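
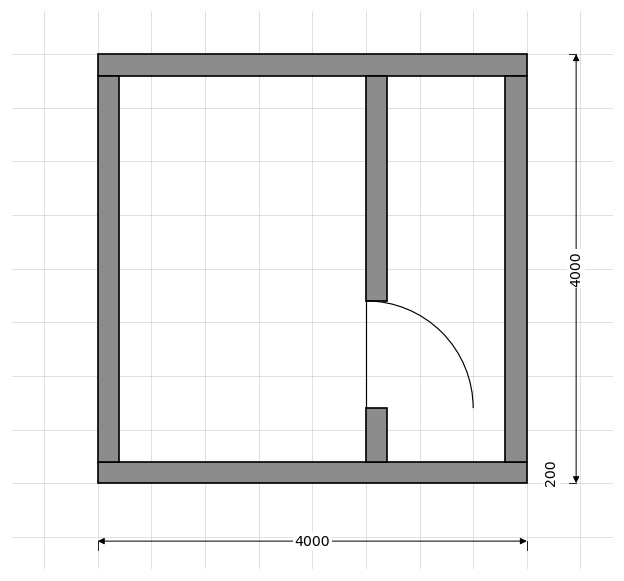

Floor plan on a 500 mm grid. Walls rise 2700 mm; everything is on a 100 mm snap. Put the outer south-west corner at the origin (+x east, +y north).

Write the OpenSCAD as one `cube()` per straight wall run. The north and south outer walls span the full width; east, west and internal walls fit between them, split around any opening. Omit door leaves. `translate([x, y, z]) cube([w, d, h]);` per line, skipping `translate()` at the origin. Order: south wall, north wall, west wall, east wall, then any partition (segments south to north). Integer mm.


cube([4000, 200, 2700]);
translate([0, 3800, 0]) cube([4000, 200, 2700]);
translate([0, 200, 0]) cube([200, 3600, 2700]);
translate([3800, 200, 0]) cube([200, 3600, 2700]);
translate([2500, 200, 0]) cube([200, 500, 2700]);
translate([2500, 1700, 0]) cube([200, 2100, 2700]);


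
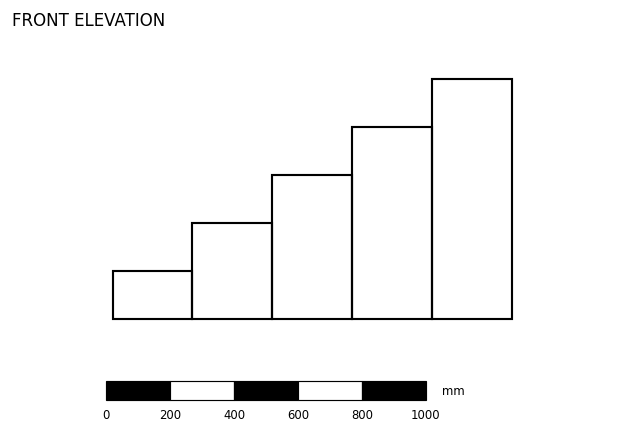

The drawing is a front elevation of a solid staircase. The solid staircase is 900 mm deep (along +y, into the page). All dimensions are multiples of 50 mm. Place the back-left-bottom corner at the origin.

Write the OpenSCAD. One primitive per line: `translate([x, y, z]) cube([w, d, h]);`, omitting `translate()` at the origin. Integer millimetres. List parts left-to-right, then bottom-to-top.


cube([250, 900, 150]);
translate([250, 0, 0]) cube([250, 900, 300]);
translate([500, 0, 0]) cube([250, 900, 450]);
translate([750, 0, 0]) cube([250, 900, 600]);
translate([1000, 0, 0]) cube([250, 900, 750]);


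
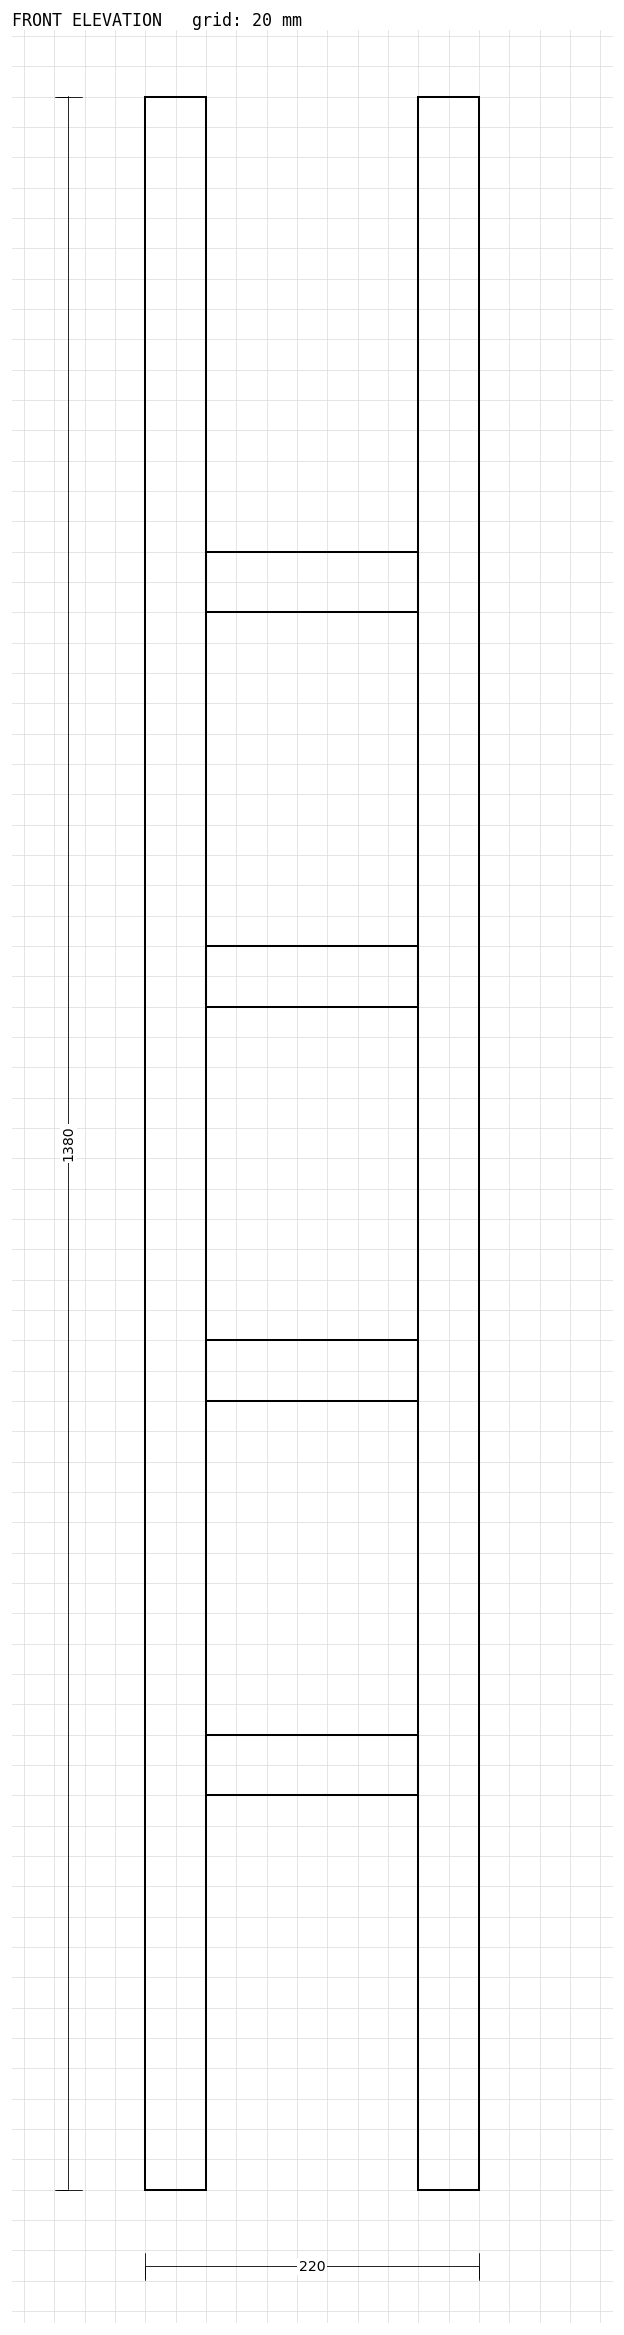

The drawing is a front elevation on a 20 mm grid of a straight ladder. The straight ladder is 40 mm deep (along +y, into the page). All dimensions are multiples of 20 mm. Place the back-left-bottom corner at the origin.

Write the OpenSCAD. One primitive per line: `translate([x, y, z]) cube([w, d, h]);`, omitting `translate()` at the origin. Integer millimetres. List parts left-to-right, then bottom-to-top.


cube([40, 40, 1380]);
translate([40, 0, 260]) cube([140, 40, 40]);
translate([40, 0, 520]) cube([140, 40, 40]);
translate([40, 0, 780]) cube([140, 40, 40]);
translate([40, 0, 1040]) cube([140, 40, 40]);
translate([180, 0, 0]) cube([40, 40, 1380]);


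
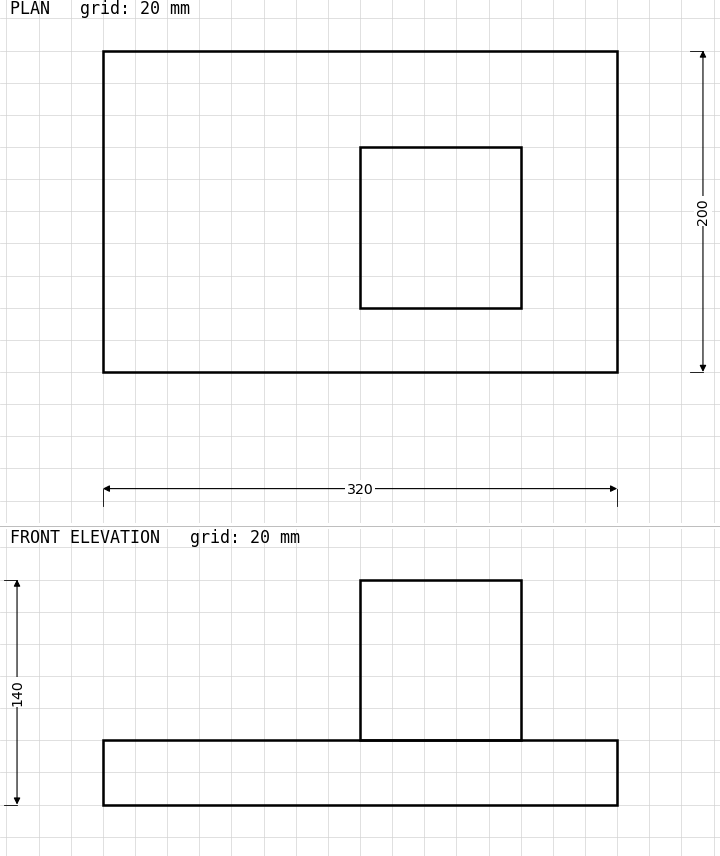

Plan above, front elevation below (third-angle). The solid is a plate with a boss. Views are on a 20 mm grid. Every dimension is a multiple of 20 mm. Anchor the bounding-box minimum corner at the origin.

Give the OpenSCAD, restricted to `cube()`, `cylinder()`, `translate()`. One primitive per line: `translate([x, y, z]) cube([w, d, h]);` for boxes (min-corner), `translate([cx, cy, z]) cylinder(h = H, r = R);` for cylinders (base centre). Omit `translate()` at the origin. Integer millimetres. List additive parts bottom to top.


cube([320, 200, 40]);
translate([160, 40, 40]) cube([100, 100, 100]);


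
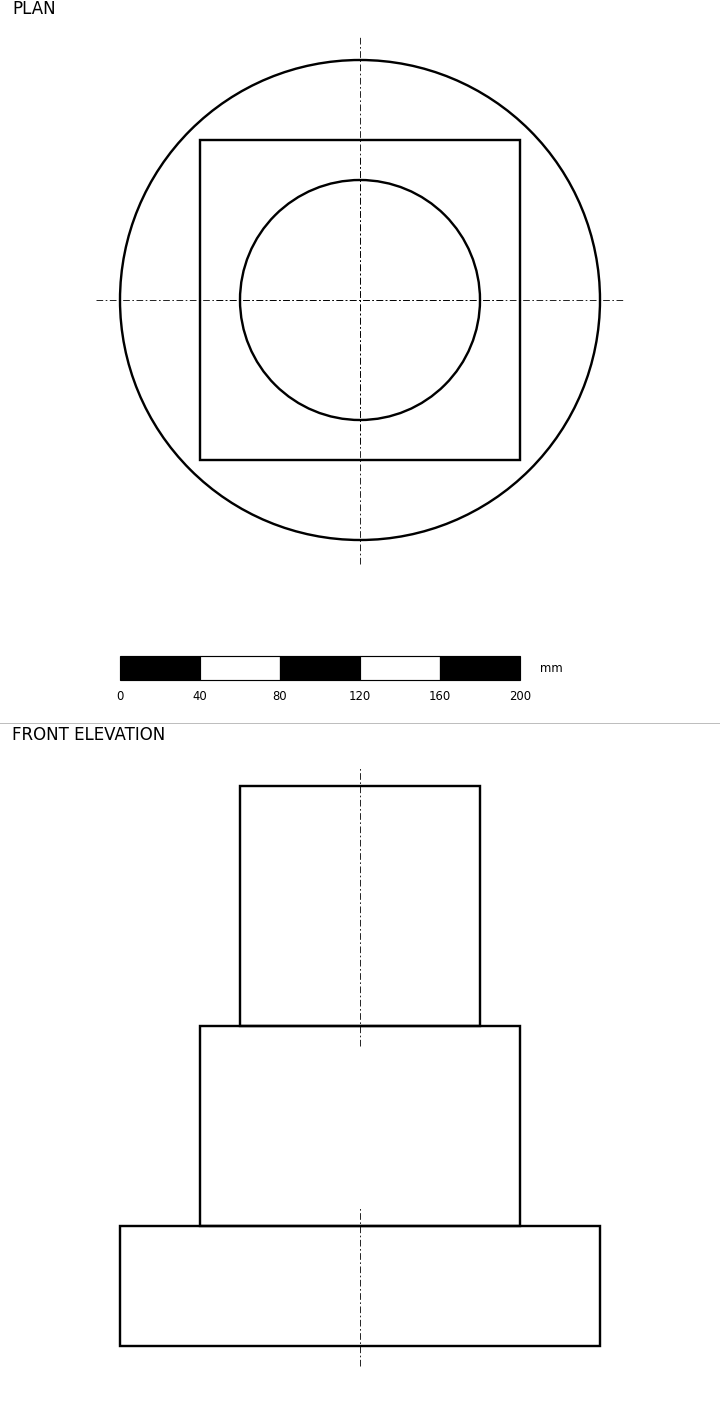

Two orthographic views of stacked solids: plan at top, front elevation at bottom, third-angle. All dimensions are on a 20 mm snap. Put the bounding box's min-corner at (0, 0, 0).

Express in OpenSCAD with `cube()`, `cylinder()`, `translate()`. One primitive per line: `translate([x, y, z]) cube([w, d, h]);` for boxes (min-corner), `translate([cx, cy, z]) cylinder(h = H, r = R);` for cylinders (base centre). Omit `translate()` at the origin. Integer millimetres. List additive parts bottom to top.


translate([120, 120, 0]) cylinder(h = 60, r = 120);
translate([40, 40, 60]) cube([160, 160, 100]);
translate([120, 120, 160]) cylinder(h = 120, r = 60);


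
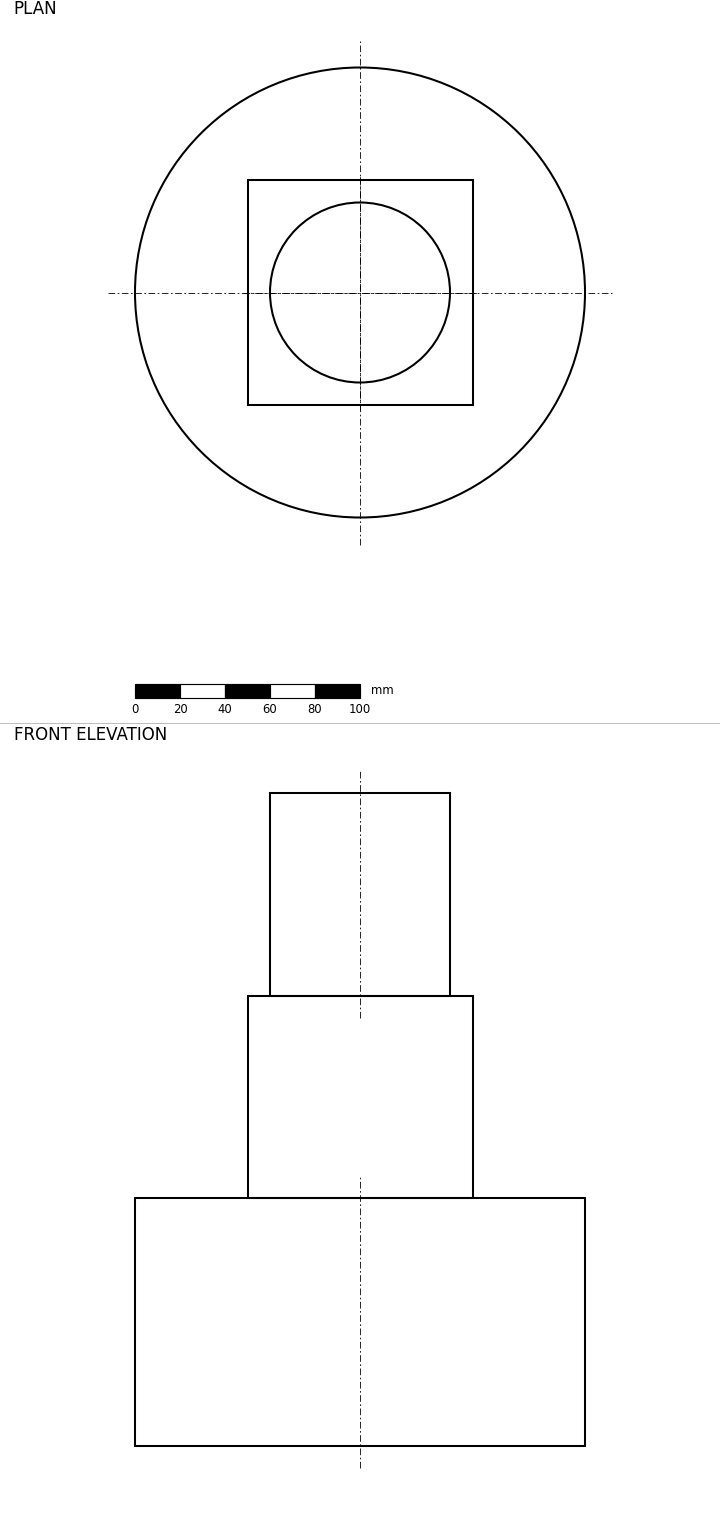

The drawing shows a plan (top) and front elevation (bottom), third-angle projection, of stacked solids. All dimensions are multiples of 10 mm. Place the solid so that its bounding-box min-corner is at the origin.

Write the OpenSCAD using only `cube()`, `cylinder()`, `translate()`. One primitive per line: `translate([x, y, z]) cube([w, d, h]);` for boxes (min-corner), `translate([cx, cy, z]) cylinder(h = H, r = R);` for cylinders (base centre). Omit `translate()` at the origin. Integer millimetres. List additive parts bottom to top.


translate([100, 100, 0]) cylinder(h = 110, r = 100);
translate([50, 50, 110]) cube([100, 100, 90]);
translate([100, 100, 200]) cylinder(h = 90, r = 40);


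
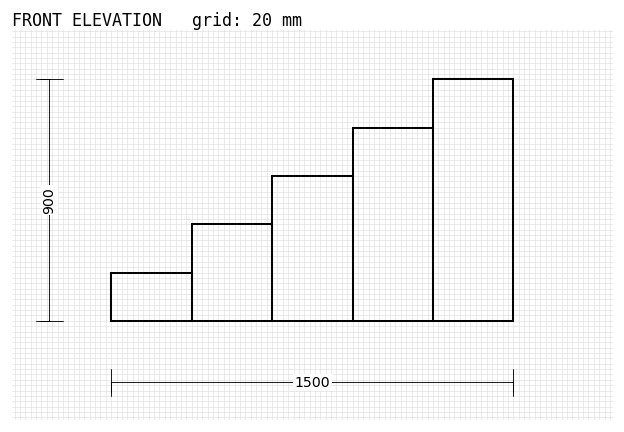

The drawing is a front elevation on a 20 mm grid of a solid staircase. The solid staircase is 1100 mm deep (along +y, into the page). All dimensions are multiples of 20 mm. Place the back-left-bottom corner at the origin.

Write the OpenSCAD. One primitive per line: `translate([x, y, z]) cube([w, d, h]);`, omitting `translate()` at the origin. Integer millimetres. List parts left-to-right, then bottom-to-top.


cube([300, 1100, 180]);
translate([300, 0, 0]) cube([300, 1100, 360]);
translate([600, 0, 0]) cube([300, 1100, 540]);
translate([900, 0, 0]) cube([300, 1100, 720]);
translate([1200, 0, 0]) cube([300, 1100, 900]);


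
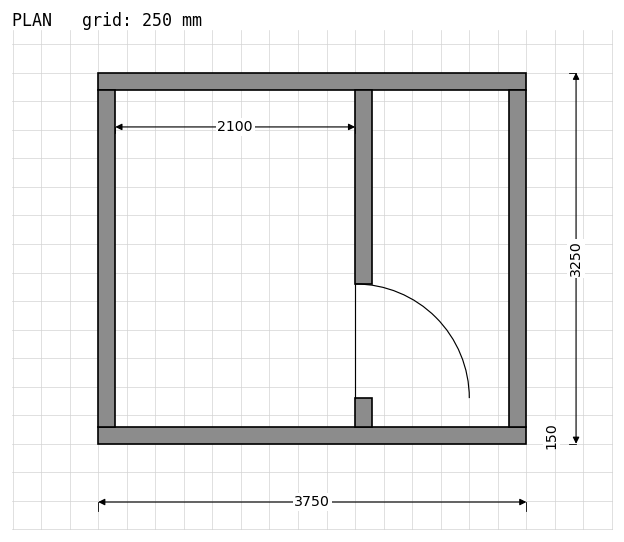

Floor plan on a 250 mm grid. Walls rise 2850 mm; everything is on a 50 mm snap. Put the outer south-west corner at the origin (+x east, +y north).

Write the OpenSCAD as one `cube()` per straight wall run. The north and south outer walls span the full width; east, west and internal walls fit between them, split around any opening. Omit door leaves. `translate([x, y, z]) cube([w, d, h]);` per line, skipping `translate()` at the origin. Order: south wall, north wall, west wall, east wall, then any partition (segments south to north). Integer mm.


cube([3750, 150, 2850]);
translate([0, 3100, 0]) cube([3750, 150, 2850]);
translate([0, 150, 0]) cube([150, 2950, 2850]);
translate([3600, 150, 0]) cube([150, 2950, 2850]);
translate([2250, 150, 0]) cube([150, 250, 2850]);
translate([2250, 1400, 0]) cube([150, 1700, 2850]);


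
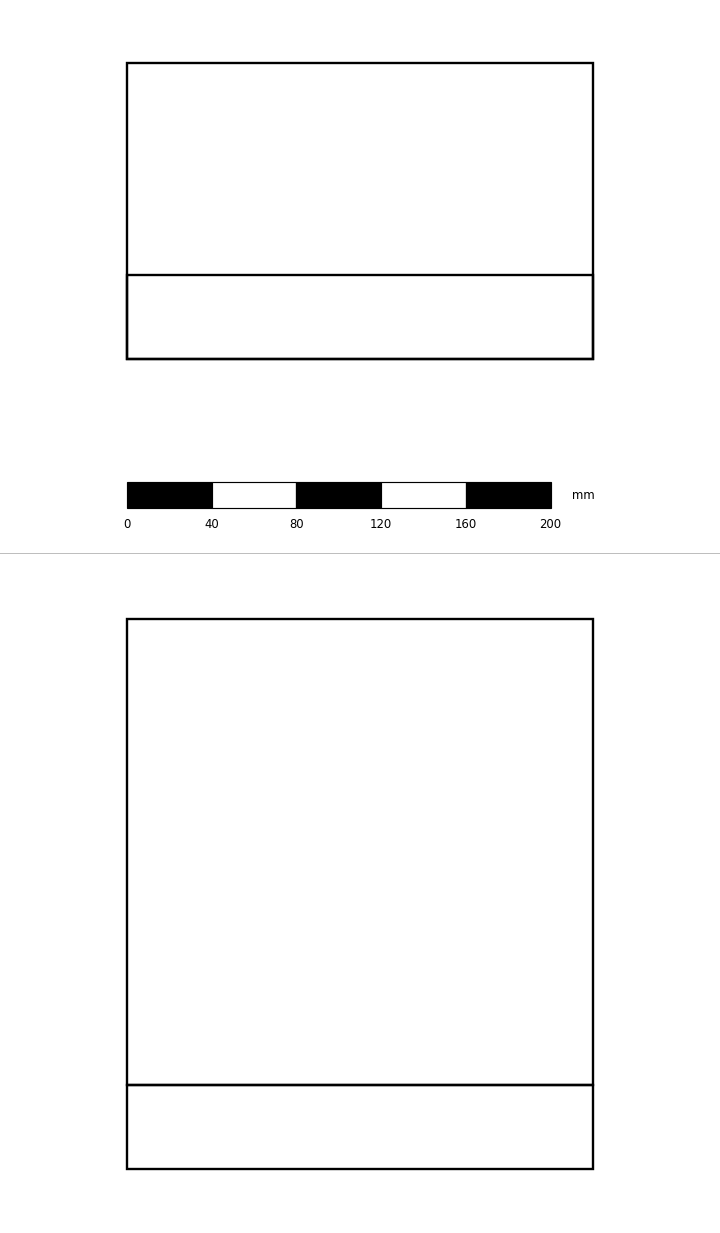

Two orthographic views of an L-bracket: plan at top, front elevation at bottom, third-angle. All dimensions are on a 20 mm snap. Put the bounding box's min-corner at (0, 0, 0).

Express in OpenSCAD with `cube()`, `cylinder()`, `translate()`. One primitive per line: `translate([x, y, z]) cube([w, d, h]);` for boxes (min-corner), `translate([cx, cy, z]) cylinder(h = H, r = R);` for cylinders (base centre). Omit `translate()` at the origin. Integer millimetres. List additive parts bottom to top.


cube([220, 140, 40]);
translate([0, 0, 40]) cube([220, 40, 220]);


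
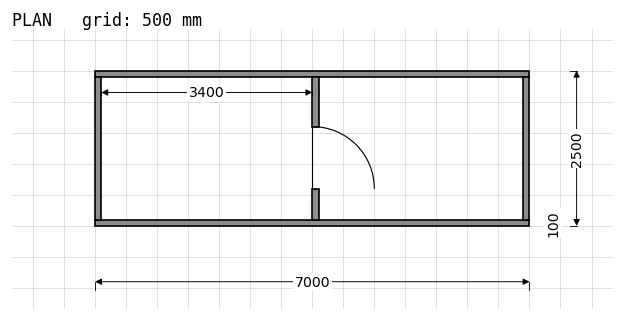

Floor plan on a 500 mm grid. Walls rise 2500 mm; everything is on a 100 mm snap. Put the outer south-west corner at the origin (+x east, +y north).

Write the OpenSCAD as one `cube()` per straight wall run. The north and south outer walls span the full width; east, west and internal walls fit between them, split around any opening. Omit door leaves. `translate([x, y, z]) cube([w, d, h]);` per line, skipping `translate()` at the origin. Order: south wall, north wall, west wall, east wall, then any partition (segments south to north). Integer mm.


cube([7000, 100, 2500]);
translate([0, 2400, 0]) cube([7000, 100, 2500]);
translate([0, 100, 0]) cube([100, 2300, 2500]);
translate([6900, 100, 0]) cube([100, 2300, 2500]);
translate([3500, 100, 0]) cube([100, 500, 2500]);
translate([3500, 1600, 0]) cube([100, 800, 2500]);


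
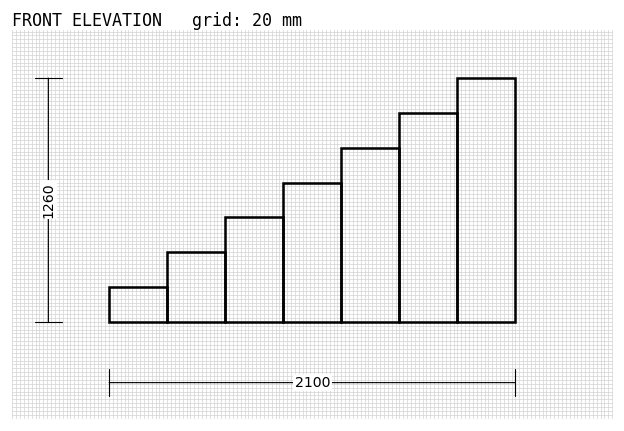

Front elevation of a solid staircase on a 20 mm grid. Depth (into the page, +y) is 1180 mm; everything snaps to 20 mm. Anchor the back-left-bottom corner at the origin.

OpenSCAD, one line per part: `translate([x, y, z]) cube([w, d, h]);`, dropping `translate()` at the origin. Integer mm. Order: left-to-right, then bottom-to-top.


cube([300, 1180, 180]);
translate([300, 0, 0]) cube([300, 1180, 360]);
translate([600, 0, 0]) cube([300, 1180, 540]);
translate([900, 0, 0]) cube([300, 1180, 720]);
translate([1200, 0, 0]) cube([300, 1180, 900]);
translate([1500, 0, 0]) cube([300, 1180, 1080]);
translate([1800, 0, 0]) cube([300, 1180, 1260]);


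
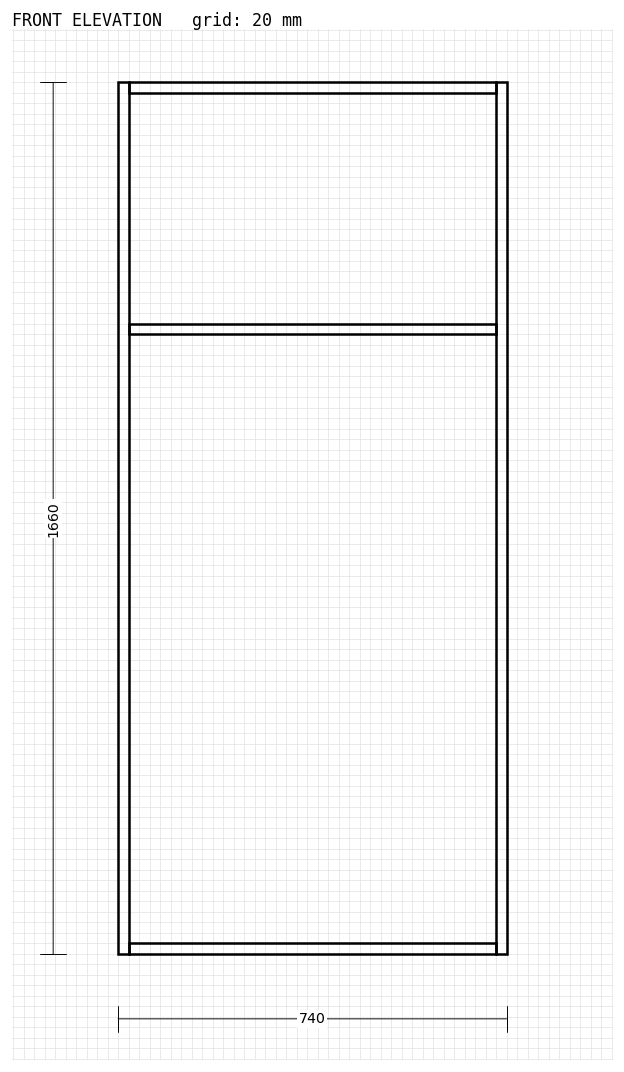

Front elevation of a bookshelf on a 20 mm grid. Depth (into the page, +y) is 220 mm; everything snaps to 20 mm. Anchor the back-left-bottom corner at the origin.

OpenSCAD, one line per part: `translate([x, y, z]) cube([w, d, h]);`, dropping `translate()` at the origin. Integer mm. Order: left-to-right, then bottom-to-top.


cube([20, 220, 1660]);
translate([20, 0, 0]) cube([700, 220, 20]);
translate([20, 0, 1180]) cube([700, 220, 20]);
translate([20, 0, 1640]) cube([700, 220, 20]);
translate([720, 0, 0]) cube([20, 220, 1660]);


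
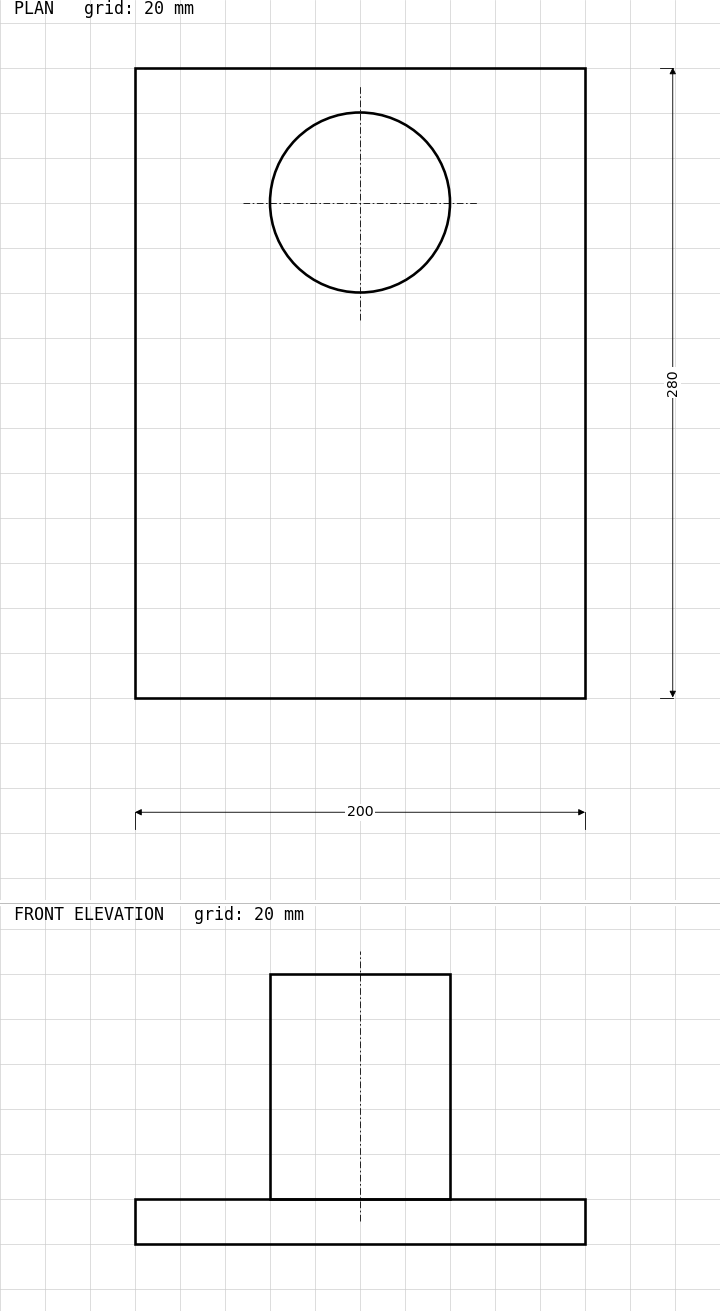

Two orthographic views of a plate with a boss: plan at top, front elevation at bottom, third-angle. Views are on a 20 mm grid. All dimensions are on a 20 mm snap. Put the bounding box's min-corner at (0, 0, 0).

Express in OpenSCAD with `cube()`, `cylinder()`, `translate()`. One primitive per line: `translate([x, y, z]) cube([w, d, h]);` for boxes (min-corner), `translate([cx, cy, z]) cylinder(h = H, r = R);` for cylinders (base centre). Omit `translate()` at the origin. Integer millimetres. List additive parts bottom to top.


cube([200, 280, 20]);
translate([100, 220, 20]) cylinder(h = 100, r = 40);


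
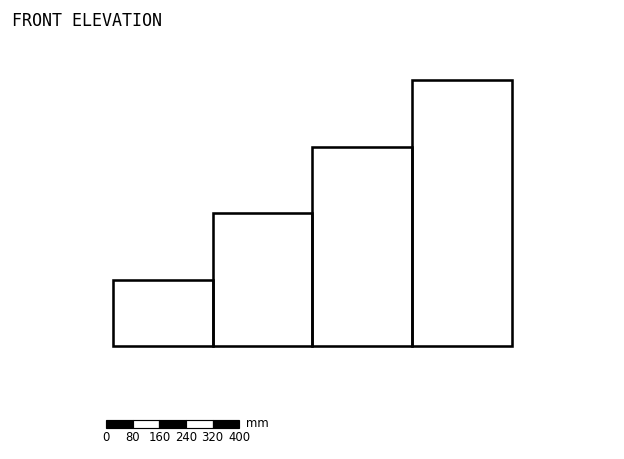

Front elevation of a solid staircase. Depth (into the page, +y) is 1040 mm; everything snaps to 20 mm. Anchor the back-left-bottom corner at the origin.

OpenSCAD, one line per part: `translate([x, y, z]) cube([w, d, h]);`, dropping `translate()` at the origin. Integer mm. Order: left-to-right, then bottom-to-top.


cube([300, 1040, 200]);
translate([300, 0, 0]) cube([300, 1040, 400]);
translate([600, 0, 0]) cube([300, 1040, 600]);
translate([900, 0, 0]) cube([300, 1040, 800]);


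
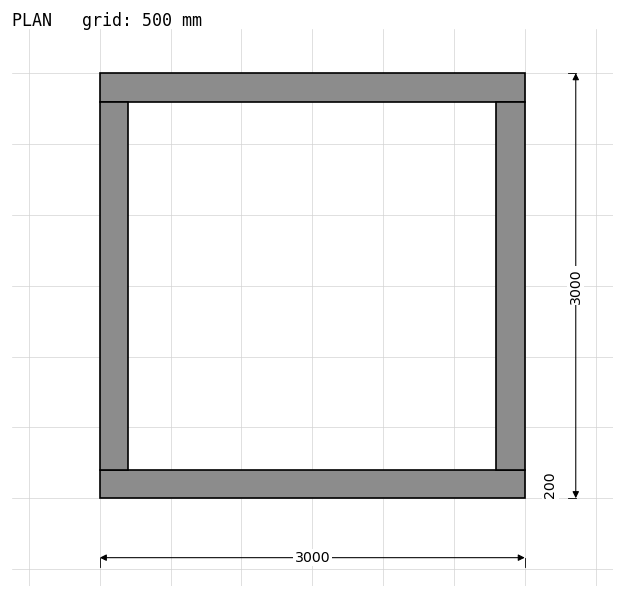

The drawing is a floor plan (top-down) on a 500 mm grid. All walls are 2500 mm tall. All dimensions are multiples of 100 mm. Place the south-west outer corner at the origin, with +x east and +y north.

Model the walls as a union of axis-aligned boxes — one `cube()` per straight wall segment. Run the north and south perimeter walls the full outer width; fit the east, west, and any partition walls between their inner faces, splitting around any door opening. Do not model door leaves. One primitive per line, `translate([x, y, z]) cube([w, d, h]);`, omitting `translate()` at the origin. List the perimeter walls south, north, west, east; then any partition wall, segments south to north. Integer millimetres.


cube([3000, 200, 2500]);
translate([0, 2800, 0]) cube([3000, 200, 2500]);
translate([0, 200, 0]) cube([200, 2600, 2500]);
translate([2800, 200, 0]) cube([200, 2600, 2500]);


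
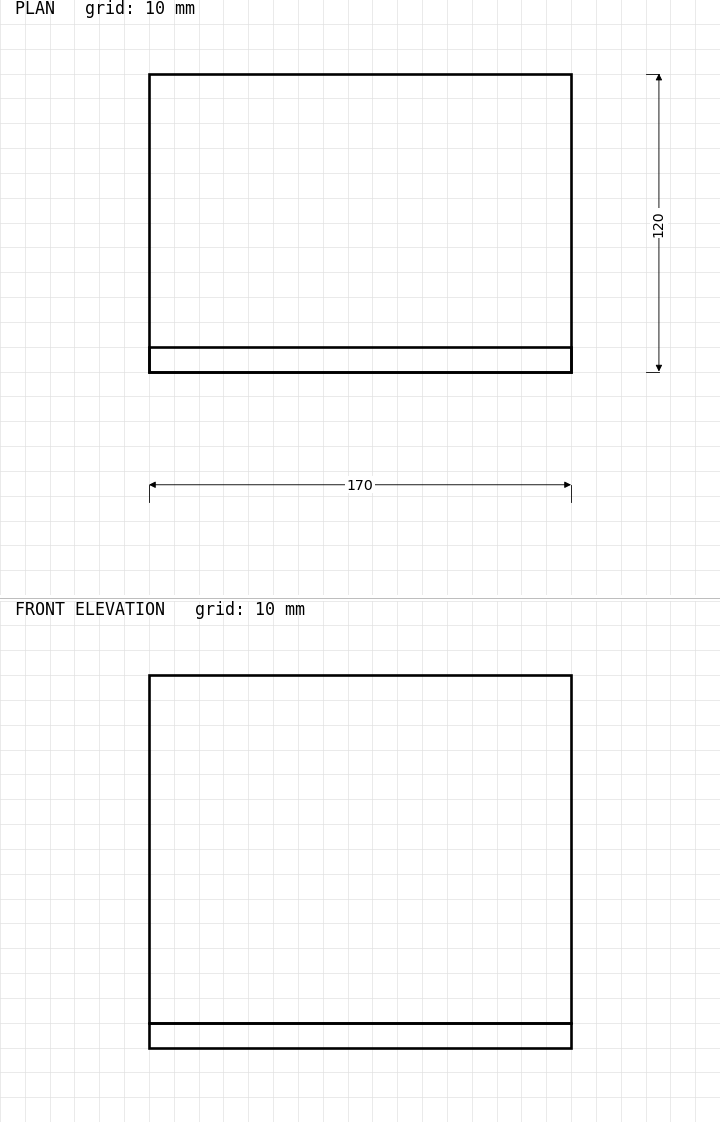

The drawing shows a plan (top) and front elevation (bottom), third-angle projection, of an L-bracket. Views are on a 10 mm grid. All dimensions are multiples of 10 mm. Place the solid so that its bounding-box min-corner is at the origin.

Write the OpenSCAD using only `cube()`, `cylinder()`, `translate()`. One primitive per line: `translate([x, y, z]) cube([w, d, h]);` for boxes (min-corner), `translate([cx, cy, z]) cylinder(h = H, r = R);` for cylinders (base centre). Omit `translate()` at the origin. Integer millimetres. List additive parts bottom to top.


cube([170, 120, 10]);
translate([0, 0, 10]) cube([170, 10, 140]);


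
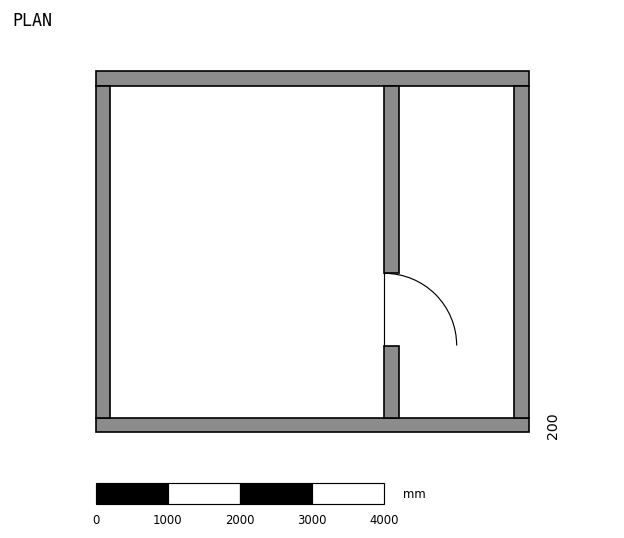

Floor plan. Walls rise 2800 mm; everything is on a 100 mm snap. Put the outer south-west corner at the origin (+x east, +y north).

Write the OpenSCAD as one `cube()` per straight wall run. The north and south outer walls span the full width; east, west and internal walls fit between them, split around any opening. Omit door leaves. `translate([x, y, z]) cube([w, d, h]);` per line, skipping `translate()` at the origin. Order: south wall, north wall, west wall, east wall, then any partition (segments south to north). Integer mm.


cube([6000, 200, 2800]);
translate([0, 4800, 0]) cube([6000, 200, 2800]);
translate([0, 200, 0]) cube([200, 4600, 2800]);
translate([5800, 200, 0]) cube([200, 4600, 2800]);
translate([4000, 200, 0]) cube([200, 1000, 2800]);
translate([4000, 2200, 0]) cube([200, 2600, 2800]);


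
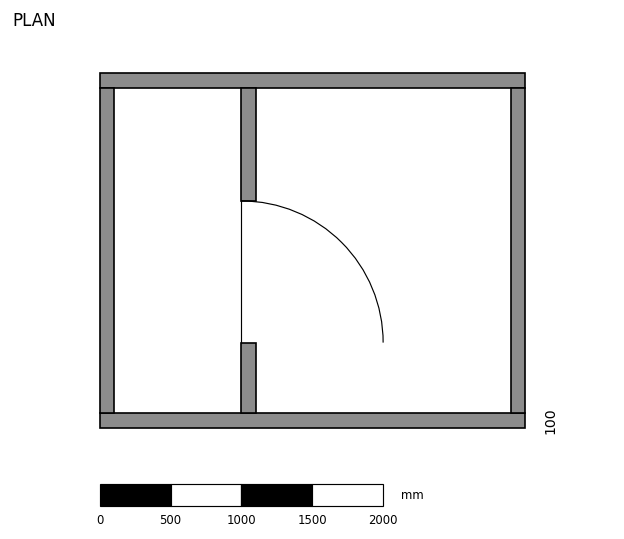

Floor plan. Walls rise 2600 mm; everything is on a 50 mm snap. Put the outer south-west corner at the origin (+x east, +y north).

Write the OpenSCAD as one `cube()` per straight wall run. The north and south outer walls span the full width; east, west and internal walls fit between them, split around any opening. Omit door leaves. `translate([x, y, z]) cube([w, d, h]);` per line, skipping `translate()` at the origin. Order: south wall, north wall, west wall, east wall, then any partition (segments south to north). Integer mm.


cube([3000, 100, 2600]);
translate([0, 2400, 0]) cube([3000, 100, 2600]);
translate([0, 100, 0]) cube([100, 2300, 2600]);
translate([2900, 100, 0]) cube([100, 2300, 2600]);
translate([1000, 100, 0]) cube([100, 500, 2600]);
translate([1000, 1600, 0]) cube([100, 800, 2600]);


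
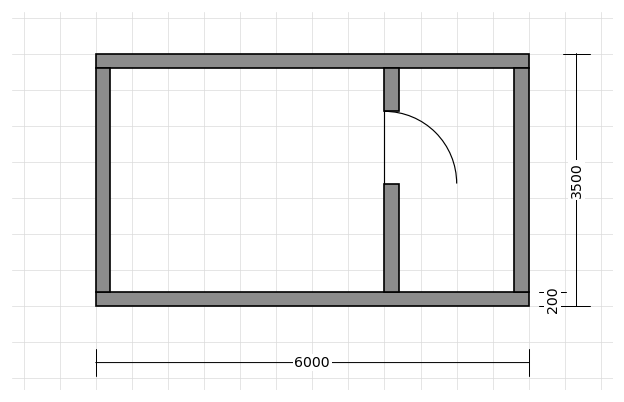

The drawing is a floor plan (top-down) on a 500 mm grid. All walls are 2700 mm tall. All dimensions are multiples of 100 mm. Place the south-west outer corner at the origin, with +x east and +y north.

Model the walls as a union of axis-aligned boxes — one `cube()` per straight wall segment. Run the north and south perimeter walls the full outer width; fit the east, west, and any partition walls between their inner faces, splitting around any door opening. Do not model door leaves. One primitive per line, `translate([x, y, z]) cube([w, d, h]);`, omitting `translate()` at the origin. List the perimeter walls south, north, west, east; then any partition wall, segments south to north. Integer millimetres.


cube([6000, 200, 2700]);
translate([0, 3300, 0]) cube([6000, 200, 2700]);
translate([0, 200, 0]) cube([200, 3100, 2700]);
translate([5800, 200, 0]) cube([200, 3100, 2700]);
translate([4000, 200, 0]) cube([200, 1500, 2700]);
translate([4000, 2700, 0]) cube([200, 600, 2700]);


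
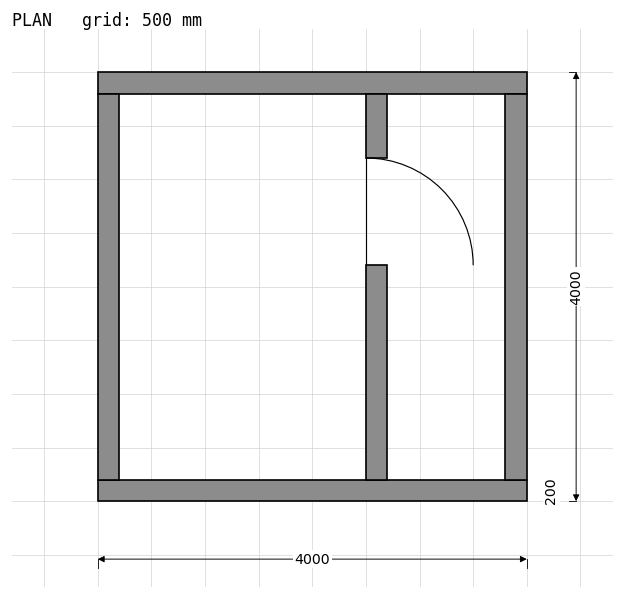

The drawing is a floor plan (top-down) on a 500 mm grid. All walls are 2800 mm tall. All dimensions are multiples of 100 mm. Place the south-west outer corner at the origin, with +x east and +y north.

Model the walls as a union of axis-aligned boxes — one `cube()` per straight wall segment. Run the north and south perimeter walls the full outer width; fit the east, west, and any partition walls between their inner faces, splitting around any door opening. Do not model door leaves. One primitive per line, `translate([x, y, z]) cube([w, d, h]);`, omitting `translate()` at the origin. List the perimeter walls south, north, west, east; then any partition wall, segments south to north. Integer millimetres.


cube([4000, 200, 2800]);
translate([0, 3800, 0]) cube([4000, 200, 2800]);
translate([0, 200, 0]) cube([200, 3600, 2800]);
translate([3800, 200, 0]) cube([200, 3600, 2800]);
translate([2500, 200, 0]) cube([200, 2000, 2800]);
translate([2500, 3200, 0]) cube([200, 600, 2800]);


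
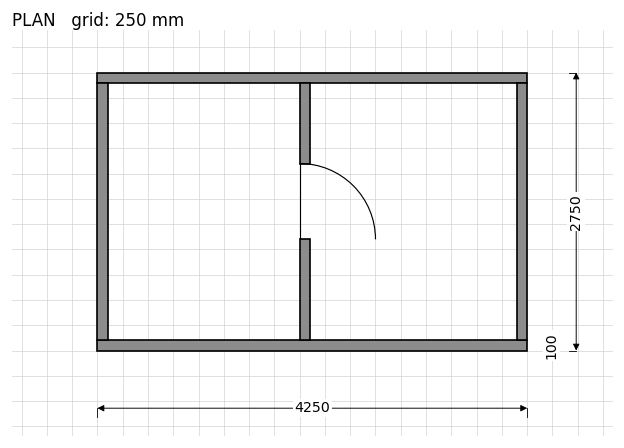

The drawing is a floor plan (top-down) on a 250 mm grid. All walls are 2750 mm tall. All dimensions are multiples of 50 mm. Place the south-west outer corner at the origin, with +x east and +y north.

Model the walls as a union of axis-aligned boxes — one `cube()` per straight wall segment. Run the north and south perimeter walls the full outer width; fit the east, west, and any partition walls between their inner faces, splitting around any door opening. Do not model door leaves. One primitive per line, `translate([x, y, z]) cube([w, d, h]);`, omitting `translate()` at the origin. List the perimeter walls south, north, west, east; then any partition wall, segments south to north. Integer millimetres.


cube([4250, 100, 2750]);
translate([0, 2650, 0]) cube([4250, 100, 2750]);
translate([0, 100, 0]) cube([100, 2550, 2750]);
translate([4150, 100, 0]) cube([100, 2550, 2750]);
translate([2000, 100, 0]) cube([100, 1000, 2750]);
translate([2000, 1850, 0]) cube([100, 800, 2750]);


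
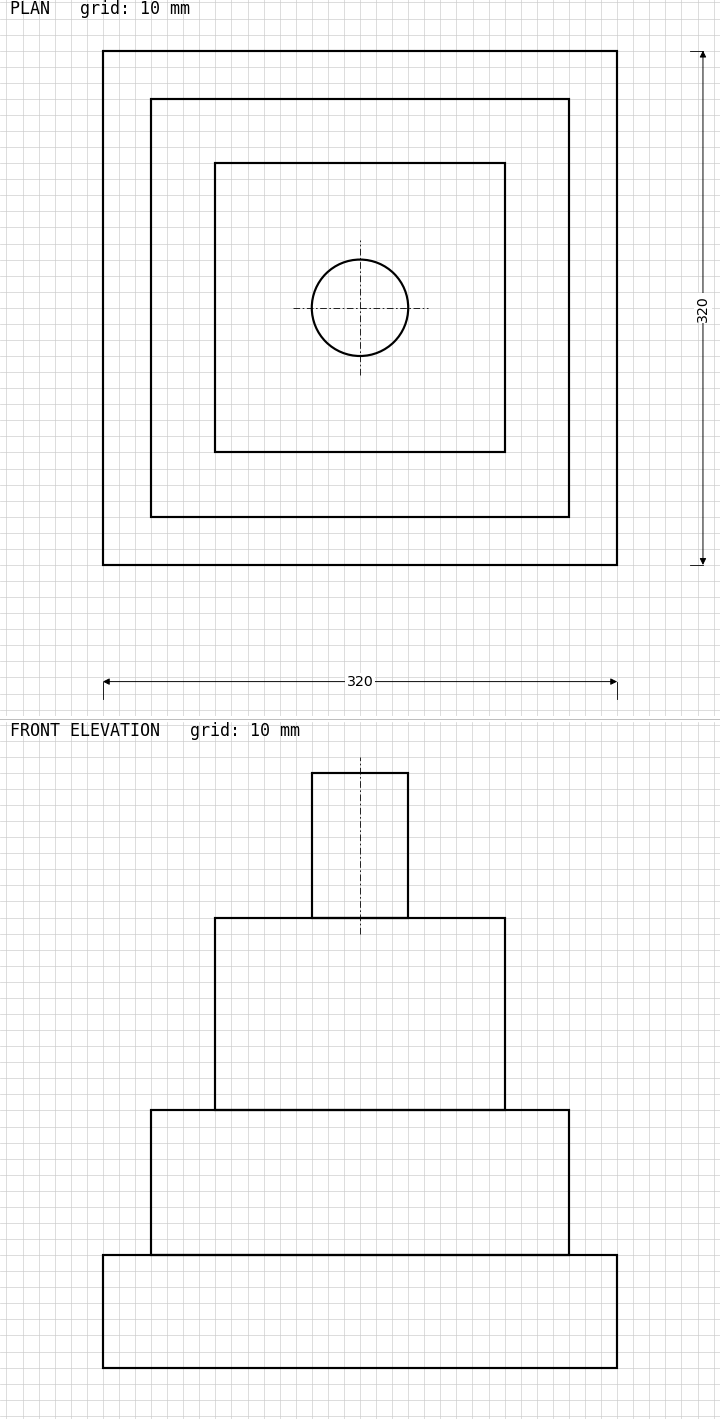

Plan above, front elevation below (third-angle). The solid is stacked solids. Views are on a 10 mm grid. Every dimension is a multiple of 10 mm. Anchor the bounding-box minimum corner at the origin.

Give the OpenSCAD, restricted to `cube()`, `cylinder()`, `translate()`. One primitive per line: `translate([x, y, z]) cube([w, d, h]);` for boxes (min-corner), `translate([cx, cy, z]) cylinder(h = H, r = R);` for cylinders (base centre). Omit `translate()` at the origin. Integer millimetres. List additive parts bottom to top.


cube([320, 320, 70]);
translate([30, 30, 70]) cube([260, 260, 90]);
translate([70, 70, 160]) cube([180, 180, 120]);
translate([160, 160, 280]) cylinder(h = 90, r = 30);


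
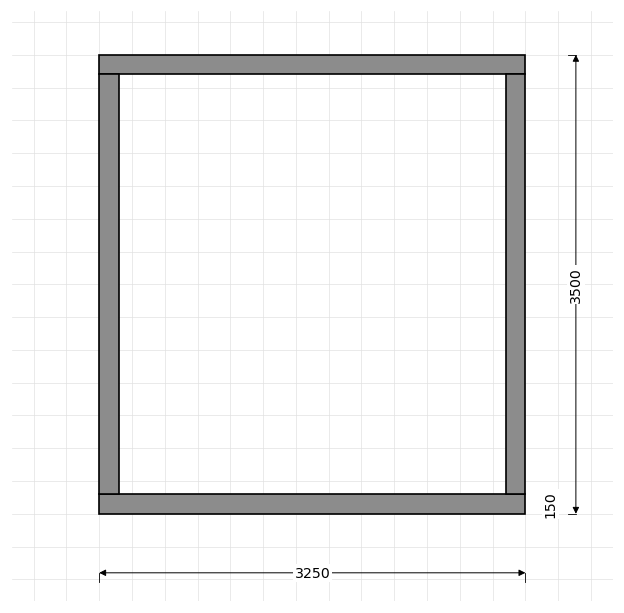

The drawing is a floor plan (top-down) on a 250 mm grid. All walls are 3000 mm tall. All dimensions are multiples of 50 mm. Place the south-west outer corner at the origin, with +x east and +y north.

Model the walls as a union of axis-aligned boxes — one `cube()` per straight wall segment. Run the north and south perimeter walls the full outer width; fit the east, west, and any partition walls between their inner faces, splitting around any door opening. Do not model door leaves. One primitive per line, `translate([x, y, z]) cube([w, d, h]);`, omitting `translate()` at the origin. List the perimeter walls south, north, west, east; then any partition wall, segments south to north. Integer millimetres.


cube([3250, 150, 3000]);
translate([0, 3350, 0]) cube([3250, 150, 3000]);
translate([0, 150, 0]) cube([150, 3200, 3000]);
translate([3100, 150, 0]) cube([150, 3200, 3000]);


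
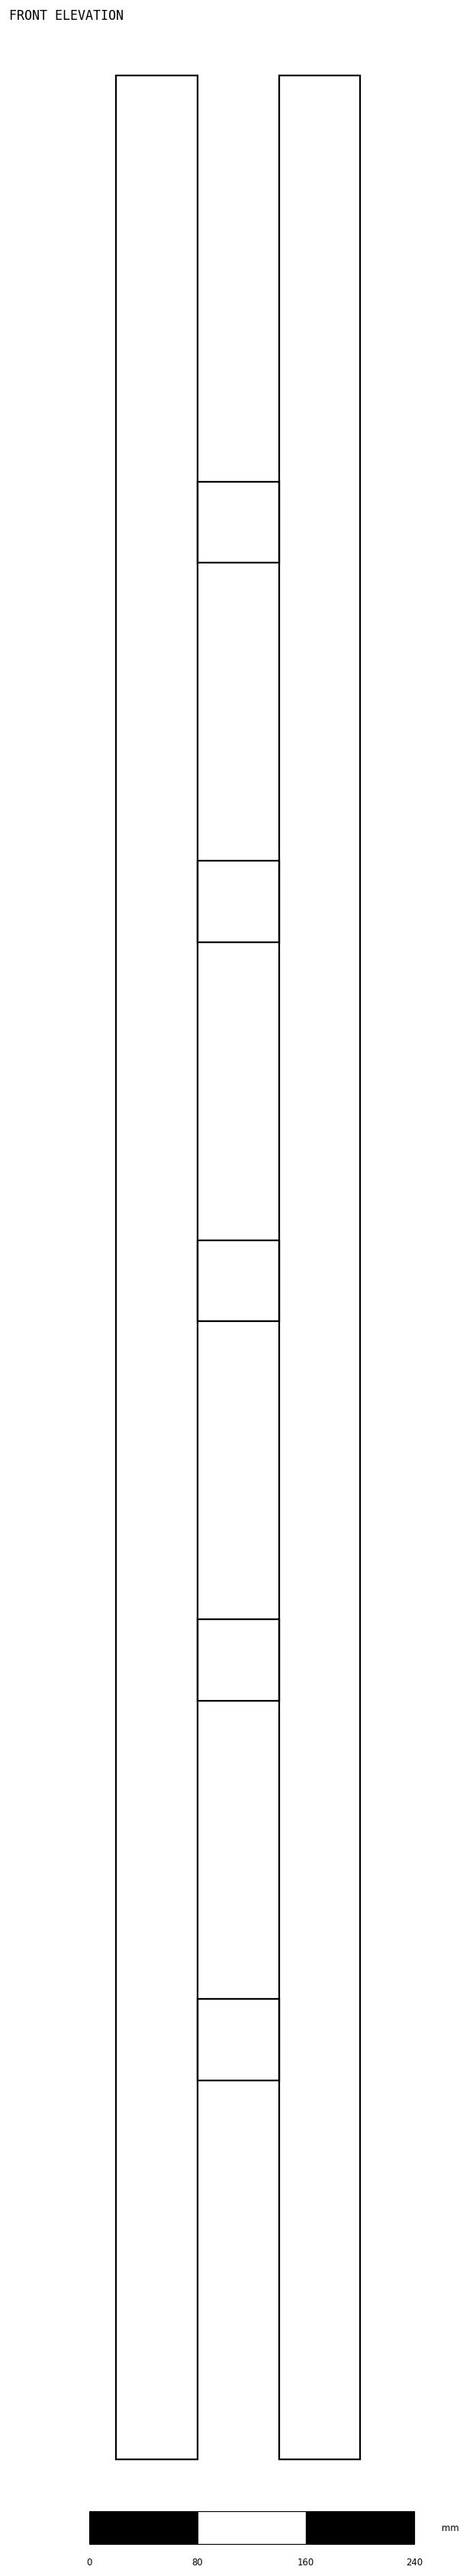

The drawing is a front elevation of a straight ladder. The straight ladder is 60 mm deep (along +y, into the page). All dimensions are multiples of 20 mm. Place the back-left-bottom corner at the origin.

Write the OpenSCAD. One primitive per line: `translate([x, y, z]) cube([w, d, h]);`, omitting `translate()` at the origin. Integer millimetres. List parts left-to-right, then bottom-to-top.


cube([60, 60, 1760]);
translate([60, 0, 280]) cube([60, 60, 60]);
translate([60, 0, 560]) cube([60, 60, 60]);
translate([60, 0, 840]) cube([60, 60, 60]);
translate([60, 0, 1120]) cube([60, 60, 60]);
translate([60, 0, 1400]) cube([60, 60, 60]);
translate([120, 0, 0]) cube([60, 60, 1760]);


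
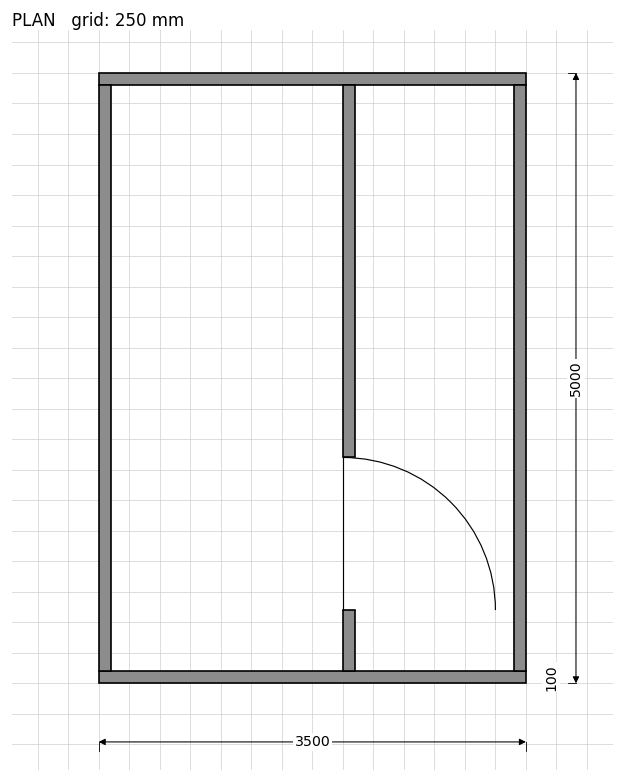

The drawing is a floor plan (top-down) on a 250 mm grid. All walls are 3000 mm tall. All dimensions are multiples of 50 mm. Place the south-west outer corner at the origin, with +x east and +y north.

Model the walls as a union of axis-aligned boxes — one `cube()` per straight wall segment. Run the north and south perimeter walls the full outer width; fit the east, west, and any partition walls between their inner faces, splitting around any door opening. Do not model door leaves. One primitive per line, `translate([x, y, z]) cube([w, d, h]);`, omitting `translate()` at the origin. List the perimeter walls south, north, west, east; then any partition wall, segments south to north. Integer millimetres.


cube([3500, 100, 3000]);
translate([0, 4900, 0]) cube([3500, 100, 3000]);
translate([0, 100, 0]) cube([100, 4800, 3000]);
translate([3400, 100, 0]) cube([100, 4800, 3000]);
translate([2000, 100, 0]) cube([100, 500, 3000]);
translate([2000, 1850, 0]) cube([100, 3050, 3000]);


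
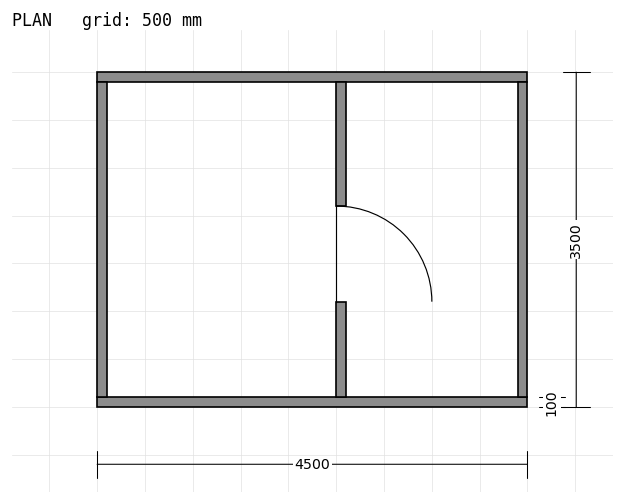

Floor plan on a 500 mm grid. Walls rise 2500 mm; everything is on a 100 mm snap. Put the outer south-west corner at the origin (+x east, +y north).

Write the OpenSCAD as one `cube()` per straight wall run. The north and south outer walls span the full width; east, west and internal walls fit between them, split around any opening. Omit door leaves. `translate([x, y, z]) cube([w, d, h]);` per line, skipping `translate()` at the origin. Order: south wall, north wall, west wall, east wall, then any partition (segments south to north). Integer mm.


cube([4500, 100, 2500]);
translate([0, 3400, 0]) cube([4500, 100, 2500]);
translate([0, 100, 0]) cube([100, 3300, 2500]);
translate([4400, 100, 0]) cube([100, 3300, 2500]);
translate([2500, 100, 0]) cube([100, 1000, 2500]);
translate([2500, 2100, 0]) cube([100, 1300, 2500]);


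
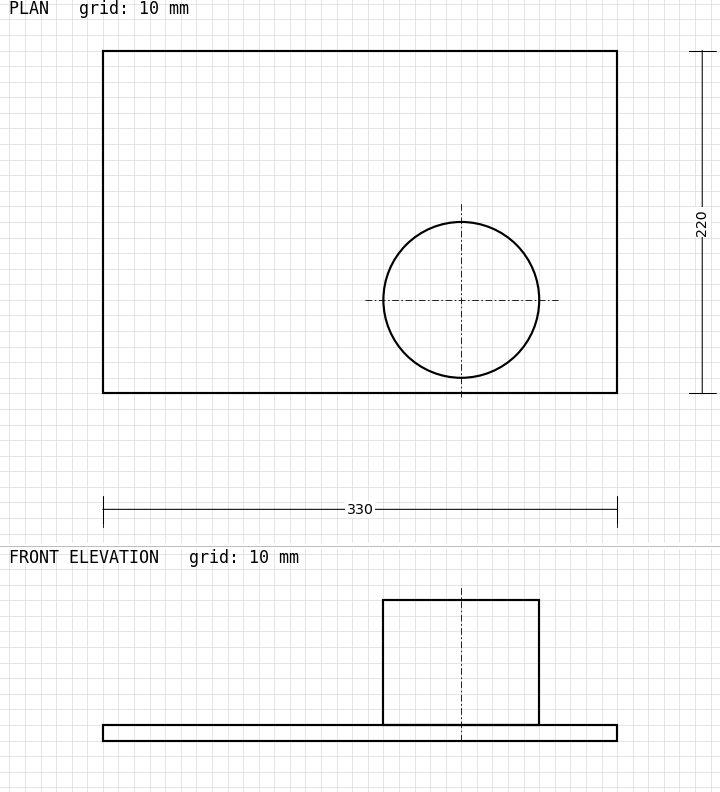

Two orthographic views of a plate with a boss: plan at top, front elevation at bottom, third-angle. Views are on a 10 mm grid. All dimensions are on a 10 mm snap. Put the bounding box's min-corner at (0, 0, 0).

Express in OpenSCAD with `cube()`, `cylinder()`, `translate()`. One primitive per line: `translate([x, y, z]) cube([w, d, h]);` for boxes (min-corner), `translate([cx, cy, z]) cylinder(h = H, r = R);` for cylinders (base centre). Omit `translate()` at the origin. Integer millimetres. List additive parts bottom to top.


cube([330, 220, 10]);
translate([230, 60, 10]) cylinder(h = 80, r = 50);


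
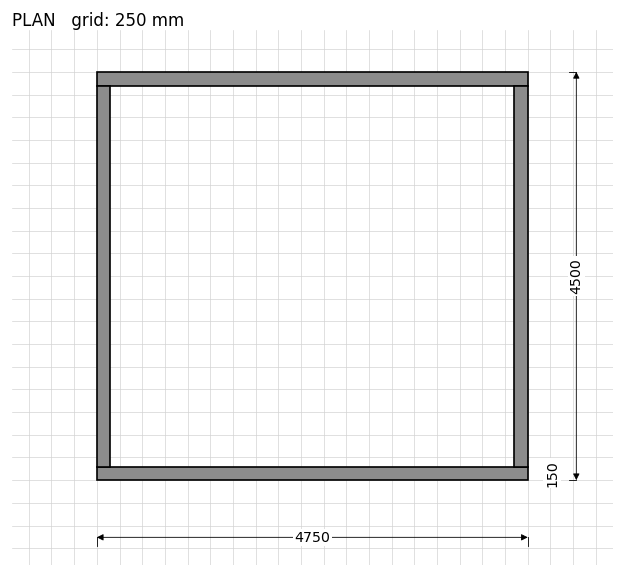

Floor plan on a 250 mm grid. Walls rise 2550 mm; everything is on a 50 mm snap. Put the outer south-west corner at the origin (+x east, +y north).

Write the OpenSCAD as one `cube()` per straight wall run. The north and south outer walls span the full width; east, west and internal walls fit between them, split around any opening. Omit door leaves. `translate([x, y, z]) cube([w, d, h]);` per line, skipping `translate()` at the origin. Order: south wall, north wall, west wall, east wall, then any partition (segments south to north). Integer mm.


cube([4750, 150, 2550]);
translate([0, 4350, 0]) cube([4750, 150, 2550]);
translate([0, 150, 0]) cube([150, 4200, 2550]);
translate([4600, 150, 0]) cube([150, 4200, 2550]);


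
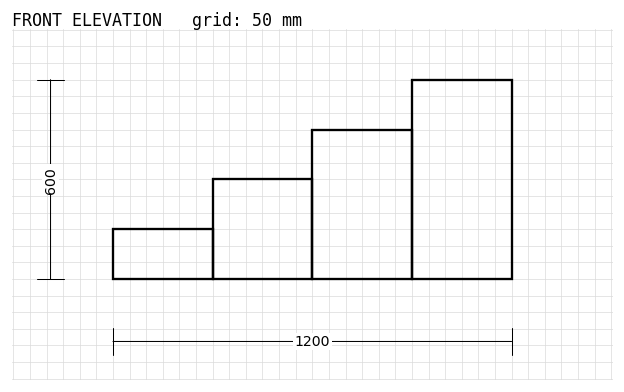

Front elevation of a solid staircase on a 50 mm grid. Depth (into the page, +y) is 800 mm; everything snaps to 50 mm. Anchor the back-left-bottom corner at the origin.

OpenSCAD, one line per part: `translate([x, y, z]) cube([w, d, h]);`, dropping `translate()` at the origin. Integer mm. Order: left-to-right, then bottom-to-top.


cube([300, 800, 150]);
translate([300, 0, 0]) cube([300, 800, 300]);
translate([600, 0, 0]) cube([300, 800, 450]);
translate([900, 0, 0]) cube([300, 800, 600]);


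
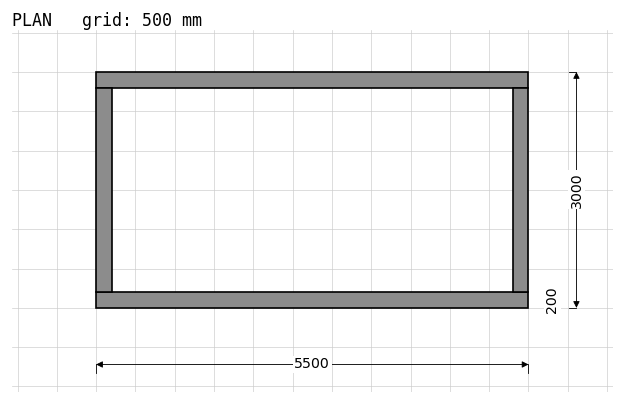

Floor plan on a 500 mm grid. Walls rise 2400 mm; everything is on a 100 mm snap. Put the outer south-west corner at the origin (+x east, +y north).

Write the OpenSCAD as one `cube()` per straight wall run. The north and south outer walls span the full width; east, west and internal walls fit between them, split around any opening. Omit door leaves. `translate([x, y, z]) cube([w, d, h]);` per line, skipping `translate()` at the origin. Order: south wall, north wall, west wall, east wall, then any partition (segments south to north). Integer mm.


cube([5500, 200, 2400]);
translate([0, 2800, 0]) cube([5500, 200, 2400]);
translate([0, 200, 0]) cube([200, 2600, 2400]);
translate([5300, 200, 0]) cube([200, 2600, 2400]);


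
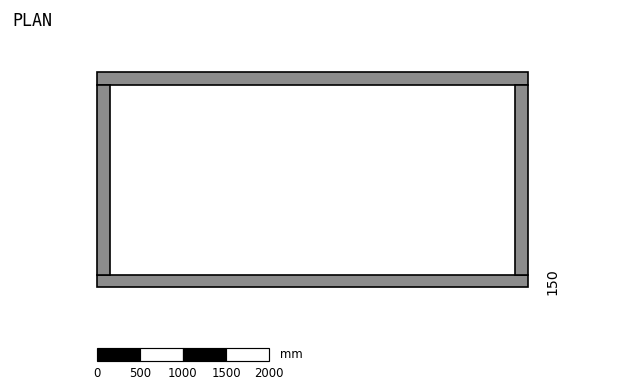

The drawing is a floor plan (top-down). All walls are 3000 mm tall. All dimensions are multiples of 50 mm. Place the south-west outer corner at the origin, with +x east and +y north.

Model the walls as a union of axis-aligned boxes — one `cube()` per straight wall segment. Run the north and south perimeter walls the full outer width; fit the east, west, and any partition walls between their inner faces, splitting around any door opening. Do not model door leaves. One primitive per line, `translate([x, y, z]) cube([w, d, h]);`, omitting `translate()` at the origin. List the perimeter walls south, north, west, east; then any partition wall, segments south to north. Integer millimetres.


cube([5000, 150, 3000]);
translate([0, 2350, 0]) cube([5000, 150, 3000]);
translate([0, 150, 0]) cube([150, 2200, 3000]);
translate([4850, 150, 0]) cube([150, 2200, 3000]);


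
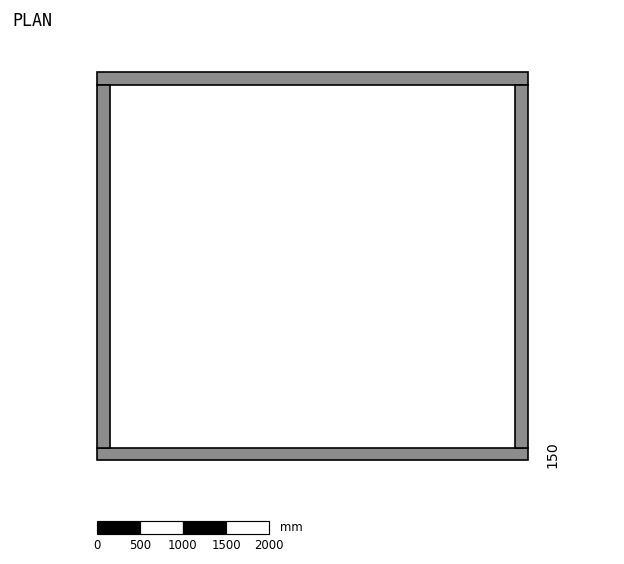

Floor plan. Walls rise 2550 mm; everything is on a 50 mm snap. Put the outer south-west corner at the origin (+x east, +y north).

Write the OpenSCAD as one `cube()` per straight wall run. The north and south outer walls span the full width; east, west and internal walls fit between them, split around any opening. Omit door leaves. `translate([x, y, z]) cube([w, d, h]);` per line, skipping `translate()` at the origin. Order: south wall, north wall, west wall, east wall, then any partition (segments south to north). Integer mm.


cube([5000, 150, 2550]);
translate([0, 4350, 0]) cube([5000, 150, 2550]);
translate([0, 150, 0]) cube([150, 4200, 2550]);
translate([4850, 150, 0]) cube([150, 4200, 2550]);


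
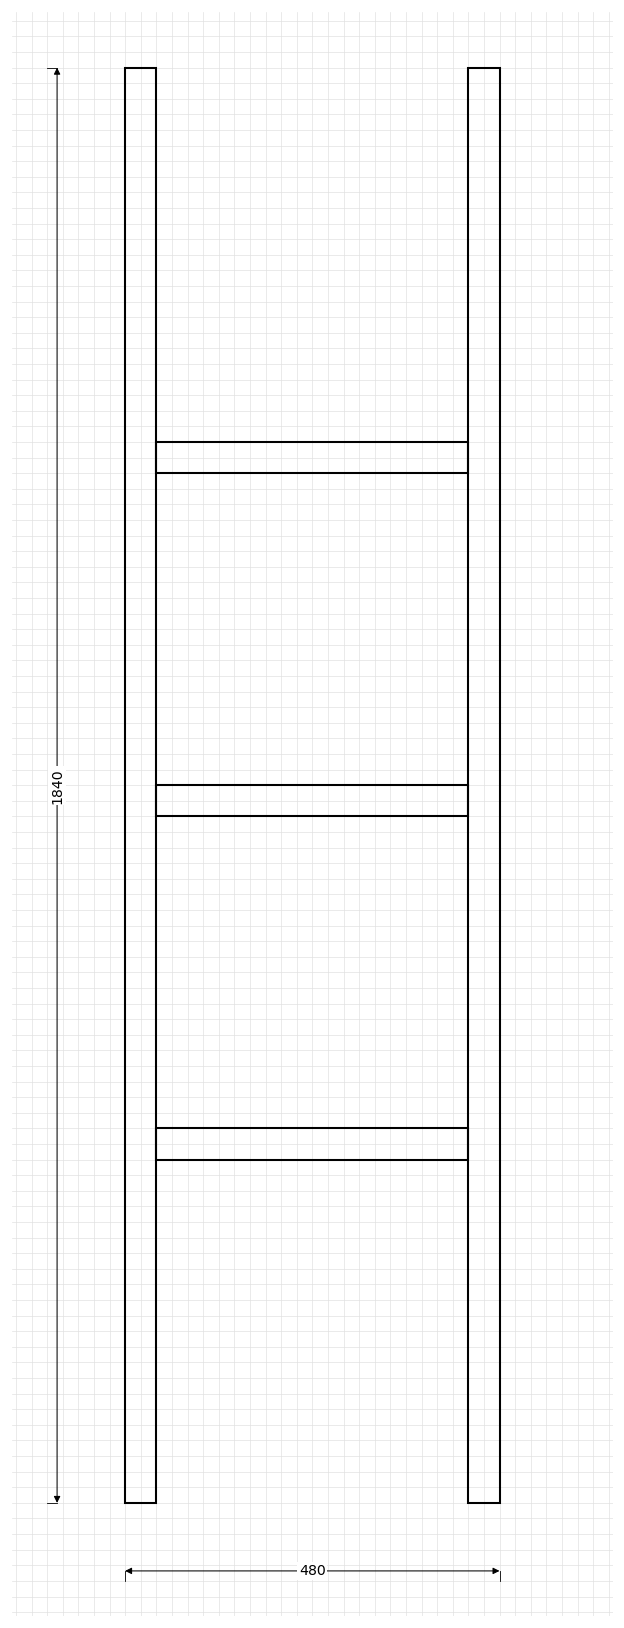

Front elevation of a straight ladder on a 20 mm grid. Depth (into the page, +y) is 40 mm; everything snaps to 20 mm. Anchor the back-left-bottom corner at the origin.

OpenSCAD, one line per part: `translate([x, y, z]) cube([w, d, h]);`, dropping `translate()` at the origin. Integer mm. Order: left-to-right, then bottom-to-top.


cube([40, 40, 1840]);
translate([40, 0, 440]) cube([400, 40, 40]);
translate([40, 0, 880]) cube([400, 40, 40]);
translate([40, 0, 1320]) cube([400, 40, 40]);
translate([440, 0, 0]) cube([40, 40, 1840]);


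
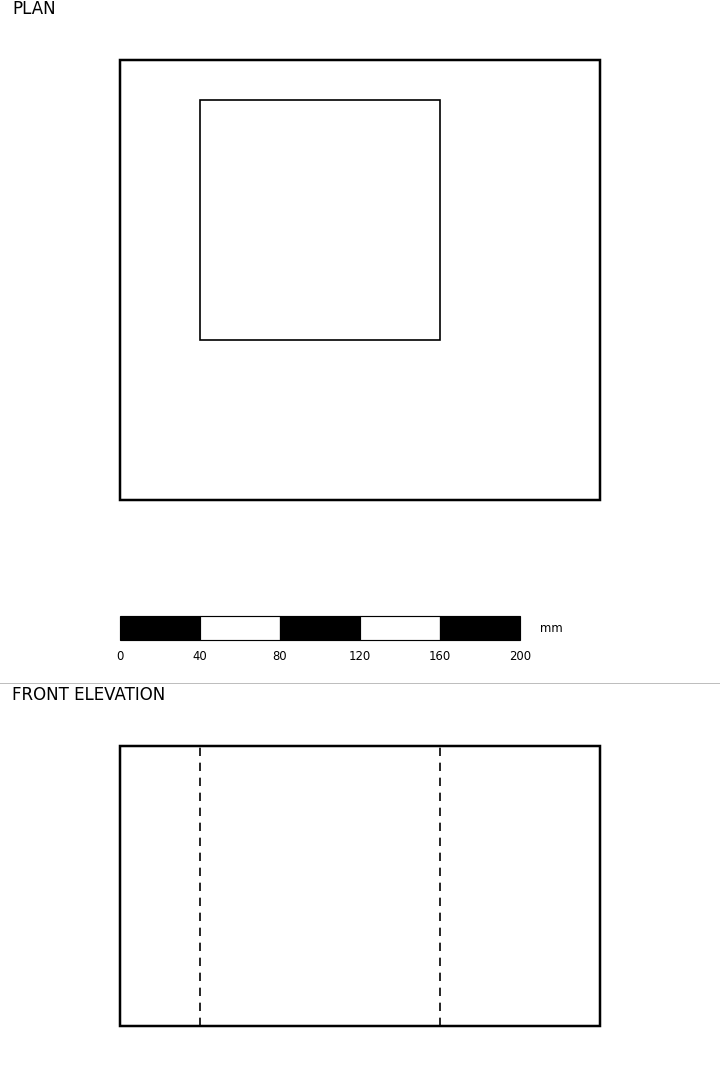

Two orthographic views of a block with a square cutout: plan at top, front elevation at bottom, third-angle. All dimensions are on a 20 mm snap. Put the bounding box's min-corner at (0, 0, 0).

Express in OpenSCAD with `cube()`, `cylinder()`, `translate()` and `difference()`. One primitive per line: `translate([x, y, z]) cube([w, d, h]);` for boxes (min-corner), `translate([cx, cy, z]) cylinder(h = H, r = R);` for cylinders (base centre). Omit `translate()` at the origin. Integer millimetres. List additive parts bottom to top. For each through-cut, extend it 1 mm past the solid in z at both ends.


difference() {
  cube([240, 220, 140]);
  translate([40, 80, -1]) cube([120, 120, 142]);
}


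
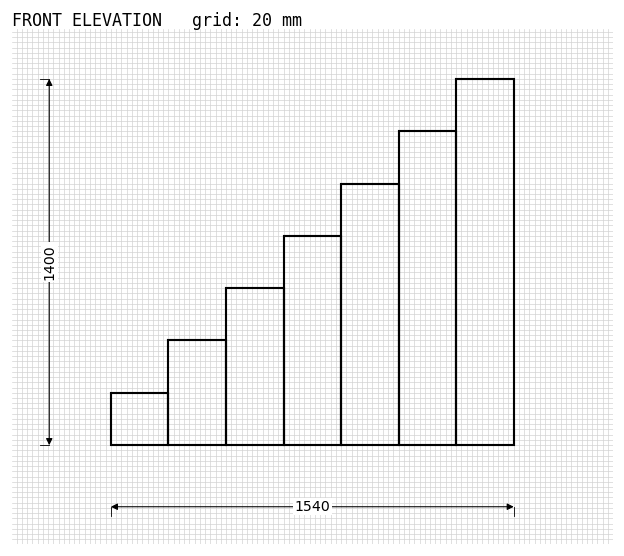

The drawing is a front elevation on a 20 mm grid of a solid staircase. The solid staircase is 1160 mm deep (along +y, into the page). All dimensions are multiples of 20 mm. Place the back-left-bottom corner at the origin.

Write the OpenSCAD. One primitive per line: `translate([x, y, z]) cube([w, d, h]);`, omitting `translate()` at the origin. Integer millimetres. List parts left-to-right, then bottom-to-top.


cube([220, 1160, 200]);
translate([220, 0, 0]) cube([220, 1160, 400]);
translate([440, 0, 0]) cube([220, 1160, 600]);
translate([660, 0, 0]) cube([220, 1160, 800]);
translate([880, 0, 0]) cube([220, 1160, 1000]);
translate([1100, 0, 0]) cube([220, 1160, 1200]);
translate([1320, 0, 0]) cube([220, 1160, 1400]);


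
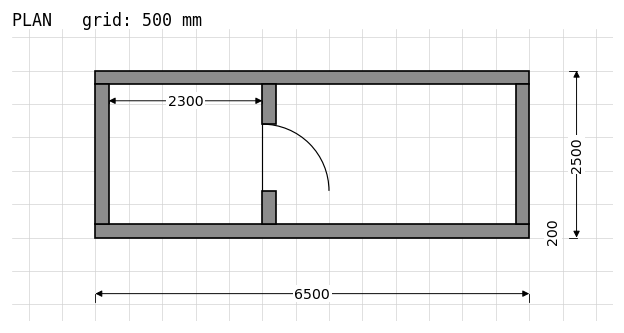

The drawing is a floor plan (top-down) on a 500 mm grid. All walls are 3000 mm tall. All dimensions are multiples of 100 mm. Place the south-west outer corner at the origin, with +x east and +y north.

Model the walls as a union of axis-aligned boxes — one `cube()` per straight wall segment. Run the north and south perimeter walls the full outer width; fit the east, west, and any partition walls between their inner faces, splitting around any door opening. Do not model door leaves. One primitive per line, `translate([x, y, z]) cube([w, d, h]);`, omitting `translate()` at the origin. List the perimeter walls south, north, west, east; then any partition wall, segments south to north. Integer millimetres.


cube([6500, 200, 3000]);
translate([0, 2300, 0]) cube([6500, 200, 3000]);
translate([0, 200, 0]) cube([200, 2100, 3000]);
translate([6300, 200, 0]) cube([200, 2100, 3000]);
translate([2500, 200, 0]) cube([200, 500, 3000]);
translate([2500, 1700, 0]) cube([200, 600, 3000]);


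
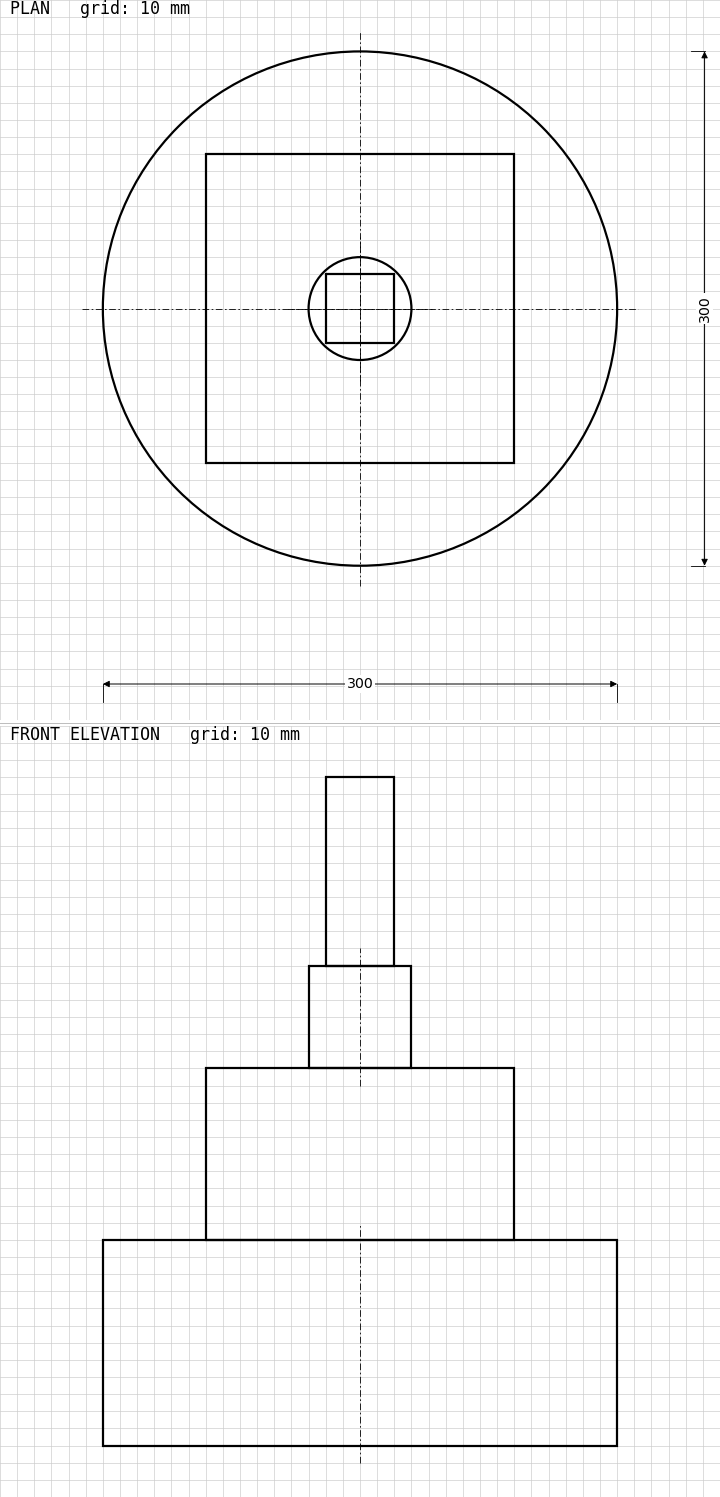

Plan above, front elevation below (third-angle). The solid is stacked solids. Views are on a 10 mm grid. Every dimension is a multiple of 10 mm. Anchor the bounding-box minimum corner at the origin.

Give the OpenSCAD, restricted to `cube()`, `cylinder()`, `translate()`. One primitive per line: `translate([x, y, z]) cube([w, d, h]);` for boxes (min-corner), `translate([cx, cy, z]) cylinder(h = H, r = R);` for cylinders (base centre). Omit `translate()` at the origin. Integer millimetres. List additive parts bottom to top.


translate([150, 150, 0]) cylinder(h = 120, r = 150);
translate([60, 60, 120]) cube([180, 180, 100]);
translate([150, 150, 220]) cylinder(h = 60, r = 30);
translate([130, 130, 280]) cube([40, 40, 110]);


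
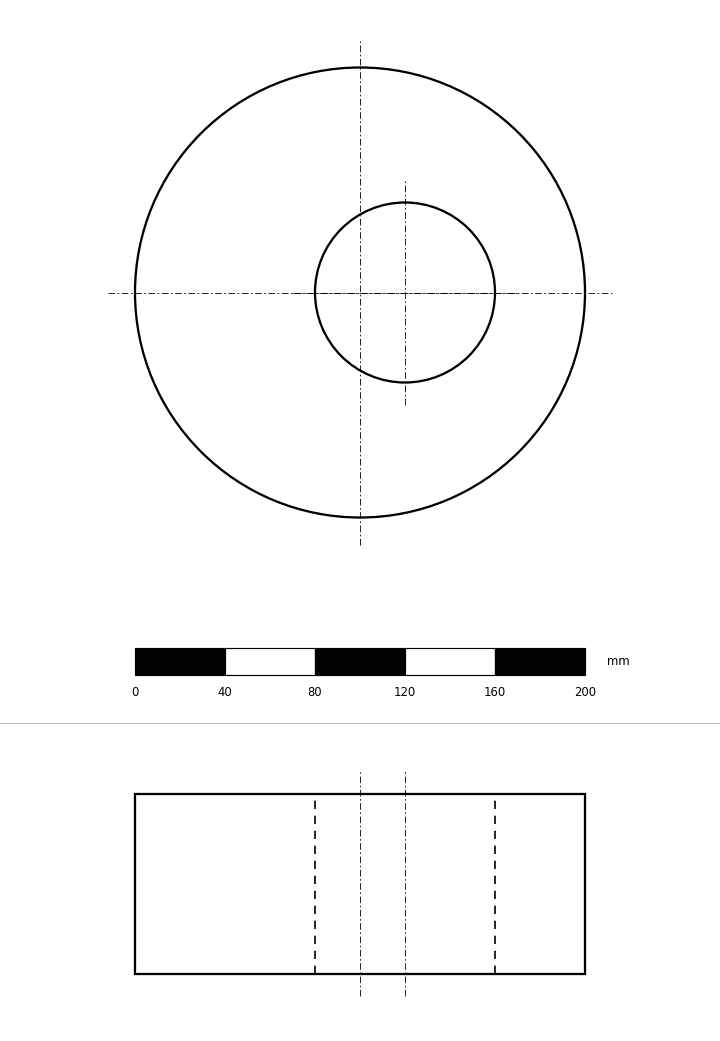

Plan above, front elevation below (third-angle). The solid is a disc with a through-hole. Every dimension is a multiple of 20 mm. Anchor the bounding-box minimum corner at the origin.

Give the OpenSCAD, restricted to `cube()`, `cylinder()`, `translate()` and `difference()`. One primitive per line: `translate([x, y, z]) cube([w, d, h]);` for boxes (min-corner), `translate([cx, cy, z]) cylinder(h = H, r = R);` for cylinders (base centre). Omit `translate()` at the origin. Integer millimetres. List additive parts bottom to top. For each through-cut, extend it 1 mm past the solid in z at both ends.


difference() {
  translate([100, 100, 0]) cylinder(h = 80, r = 100);
  translate([120, 100, -1]) cylinder(h = 82, r = 40);
}
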